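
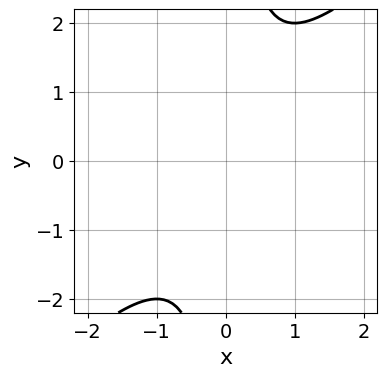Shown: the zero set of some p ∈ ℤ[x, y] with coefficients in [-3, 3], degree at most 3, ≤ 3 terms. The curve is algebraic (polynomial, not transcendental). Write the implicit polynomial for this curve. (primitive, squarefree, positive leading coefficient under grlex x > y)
x^2 - x*y + 1

The degree is 2 — a generic line meets the curve in up to 2 points.
From the visible intercepts: no x-intercept at any integer in the box; it misses every integer gridline on the y-axis.
Fitting integer coefficients to these (and the overall shape) gives p.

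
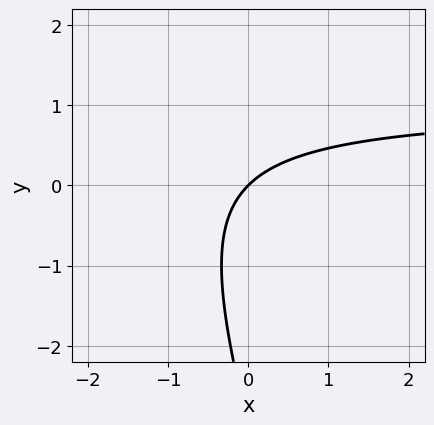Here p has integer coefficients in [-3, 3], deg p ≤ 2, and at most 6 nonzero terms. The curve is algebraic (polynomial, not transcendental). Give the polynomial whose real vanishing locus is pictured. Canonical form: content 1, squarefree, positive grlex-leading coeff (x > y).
3*x*y + y^2 - 3*x + 3*y

1. The degree is 2 — no degree-1 curve has this shape.
2. From the axis intercepts and sections: it crosses the y-axis at the gridline y = 0; it meets the x-axis at x = 0 (among the integer gridlines).
3. Putting this together gives p.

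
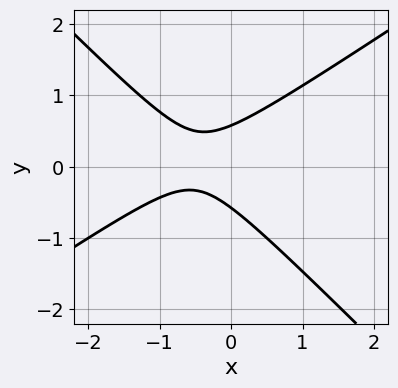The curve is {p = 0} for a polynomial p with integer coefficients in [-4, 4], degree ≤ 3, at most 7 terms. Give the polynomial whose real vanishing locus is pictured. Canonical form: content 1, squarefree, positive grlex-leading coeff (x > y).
The degree is 2 — a generic line meets the curve in up to 2 points.
Against the integer gridlines: no x-intercept at any integer in the box.
Putting this together gives p.

2*x^2 - x*y - 3*y^2 + 2*x + 1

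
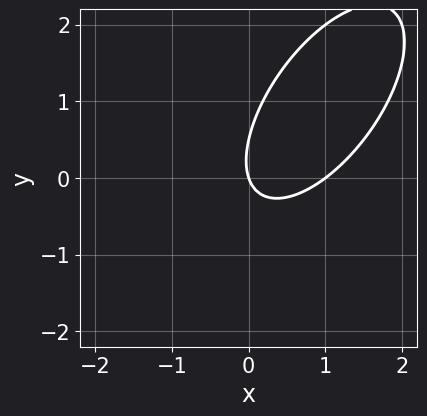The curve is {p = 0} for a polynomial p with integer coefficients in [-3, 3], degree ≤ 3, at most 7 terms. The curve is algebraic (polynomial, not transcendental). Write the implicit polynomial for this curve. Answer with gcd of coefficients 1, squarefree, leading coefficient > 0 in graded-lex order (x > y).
3*x^2 - 3*x*y + 2*y^2 - 3*x - y

1. deg p = 2. No degree-1 curve has this shape.
2. From the axis intercepts and sections: it meets the y-axis at y = 0 (among the integer gridlines); the x-axis gridline crossings are at x ∈ {0, 1}.
3. Assembling these constraints gives the stated polynomial.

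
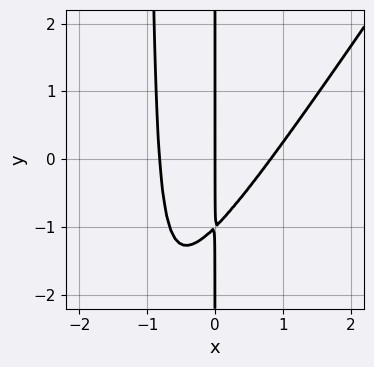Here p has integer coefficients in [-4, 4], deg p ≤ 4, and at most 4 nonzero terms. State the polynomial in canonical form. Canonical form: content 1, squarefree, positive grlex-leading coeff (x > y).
1. deg p = 3.
2. From the visible intercepts: it crosses the x-axis at the gridline x = 0; every point of the y-axis in the box is on the curve.
3. These observations pin down the coefficients.

3*x^3 - 2*x^2*y - 2*x*y - 2*x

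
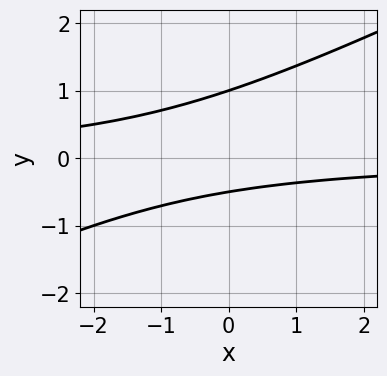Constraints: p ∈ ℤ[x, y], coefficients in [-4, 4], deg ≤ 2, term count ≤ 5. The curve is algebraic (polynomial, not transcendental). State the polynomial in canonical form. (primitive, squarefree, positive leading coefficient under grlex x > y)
x*y - 2*y^2 + y + 1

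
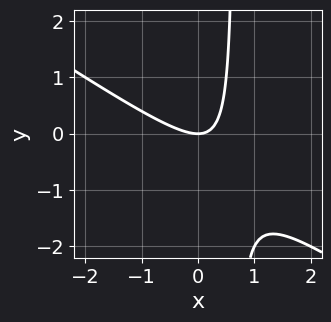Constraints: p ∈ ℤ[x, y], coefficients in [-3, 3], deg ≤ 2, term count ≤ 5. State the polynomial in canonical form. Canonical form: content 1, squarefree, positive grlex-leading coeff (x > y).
2*x^2 + 3*x*y - 2*y

(a) deg p = 2.
(b) Checking where it meets the axes: it meets the x-axis at x = 0 (among the integer gridlines); it meets the y-axis at y = 0 (among the integer gridlines).
(c) The integer polynomial consistent with all of this is the stated p.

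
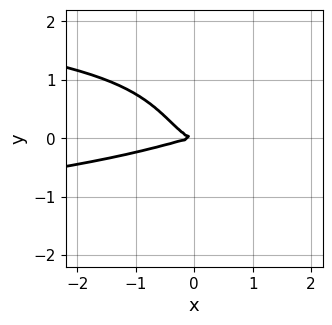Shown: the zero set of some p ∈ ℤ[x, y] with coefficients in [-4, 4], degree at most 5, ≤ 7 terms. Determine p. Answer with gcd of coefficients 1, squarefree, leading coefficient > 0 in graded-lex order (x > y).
3*x^2*y^2 - x*y^3 + x^3 - 3*x^2*y + 2*y^2

1. The degree is 4 — the shape is more complex than any degree-3 curve.
2. Checking where it meets the axes: one x-axis crossing is at x = 0; it crosses the y-axis at the gridline y = 0.
3. The integer polynomial consistent with all of this is the stated p.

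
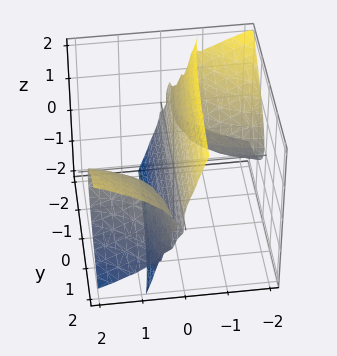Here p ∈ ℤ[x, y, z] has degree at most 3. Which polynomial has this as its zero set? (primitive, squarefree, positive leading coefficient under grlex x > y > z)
Degree: no degree-2 surface has this shape, so deg p = 3.
Checking where it meets the axes: every point of the y-axis in the box is on the surface; it crosses the z-axis at the gridline z = 0; it meets the x-axis at x = 0 (among the integer gridlines).
These observations pin down the coefficients.

2*x^2*y - 3*x*z^2 - z^3 - x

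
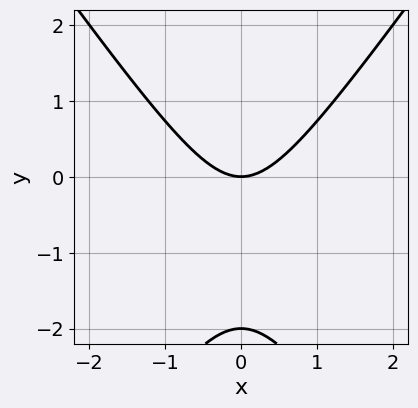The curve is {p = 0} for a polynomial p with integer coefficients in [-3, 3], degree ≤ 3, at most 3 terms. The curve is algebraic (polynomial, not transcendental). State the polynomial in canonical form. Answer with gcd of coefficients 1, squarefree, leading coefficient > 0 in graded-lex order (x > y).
(a) Degree: the shape is more complex than any degree-1 curve, so deg p = 2.
(b) Symmetries: mirror symmetry x ↦ −x ⇒ only even powers of x.
(c) From the axis intercepts and sections: among the integer gridlines, it crosses the y-axis at y ∈ {-2, 0}; it meets the x-axis at x = 0 (among the integer gridlines).
(d) Solving for integer coefficients yields p as stated.

2*x^2 - y^2 - 2*y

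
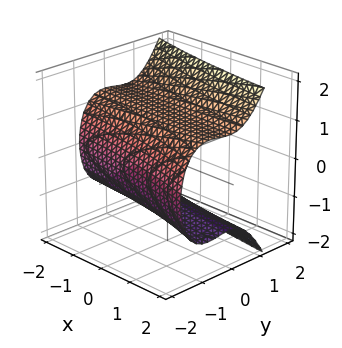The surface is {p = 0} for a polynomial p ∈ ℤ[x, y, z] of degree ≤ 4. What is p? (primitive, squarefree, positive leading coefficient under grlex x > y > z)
First, degree: no degree-2 surface has this shape, so deg p = 3.
Next, observable constraints: it misses every integer gridline on the x-axis.
Finally, matching integer coefficients to the picture gives p.

x*y^2 + 2*y^3 - 2*z^2 + 3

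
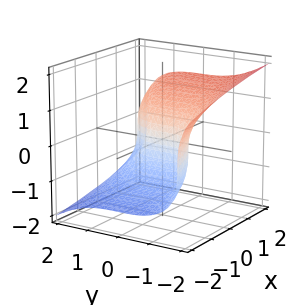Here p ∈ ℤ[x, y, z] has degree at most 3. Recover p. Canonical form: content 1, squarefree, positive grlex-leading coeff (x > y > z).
The degree is 3 — no degree-2 surface has this shape.
Checking where it meets the axes: it crosses the y-axis at the gridline y = 0; it crosses the z-axis at the gridline z = 0; one x-axis crossing is at x = 0.
The integer polynomial consistent with all of this is the stated p.

y^3 + 2*z^3 - 3*x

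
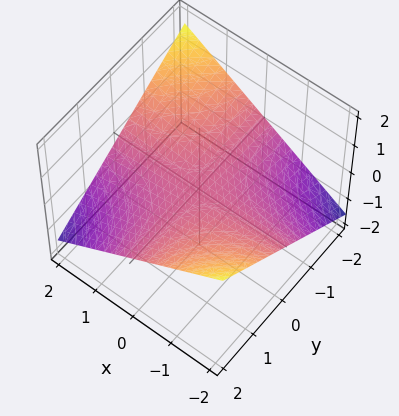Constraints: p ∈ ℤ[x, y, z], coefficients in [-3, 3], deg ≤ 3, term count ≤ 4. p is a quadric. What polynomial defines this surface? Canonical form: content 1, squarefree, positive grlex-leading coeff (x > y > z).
x*y + 3*z

1. Degree: a hyperbolic paraboloid; a quadric, so deg p = 2.
2. Observable constraints: the visible x-axis segment lies entirely on the surface; it meets the z-axis at z = 0 (among the integer gridlines); the visible y-axis segment lies entirely on the surface.
3. Matching integer coefficients to the picture gives p.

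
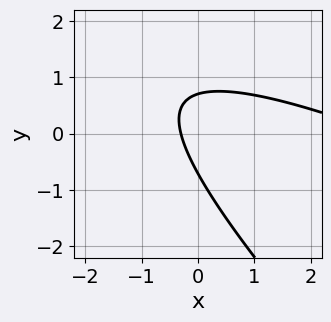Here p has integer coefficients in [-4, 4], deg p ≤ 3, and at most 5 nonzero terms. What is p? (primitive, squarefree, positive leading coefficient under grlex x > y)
deg p = 2.
Solving for integer coefficients yields p as stated.

x^2 + 3*x*y + 2*y^2 - 3*x - 1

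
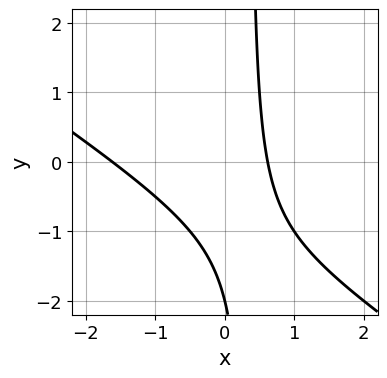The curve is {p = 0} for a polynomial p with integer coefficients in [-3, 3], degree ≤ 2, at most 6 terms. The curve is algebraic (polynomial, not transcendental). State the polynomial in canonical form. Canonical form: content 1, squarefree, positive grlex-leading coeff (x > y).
First, degree: the shape is more complex than any degree-1 curve, so deg p = 2.
Then, against the integer gridlines: it crosses the y-axis at the gridline y = -2.
Finally, putting this together gives p.

2*x^2 + 3*x*y + 2*x - y - 2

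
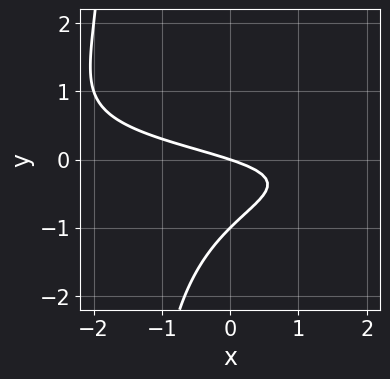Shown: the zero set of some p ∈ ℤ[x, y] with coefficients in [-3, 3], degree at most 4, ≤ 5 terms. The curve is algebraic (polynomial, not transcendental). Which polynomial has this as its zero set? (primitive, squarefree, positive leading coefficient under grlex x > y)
2*x*y^2 + 3*y^2 + x + 3*y

1. Degree: a generic line meets the curve in up to 3 points, so deg p = 3.
2. From the axis intercepts and sections: the y-axis gridline crossings are at y ∈ {-1, 0}; it crosses the x-axis at the gridline x = 0.
3. Assembling these constraints gives the stated polynomial.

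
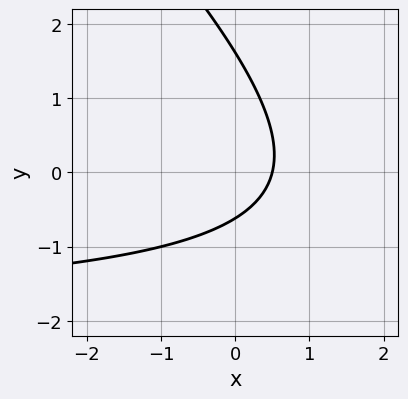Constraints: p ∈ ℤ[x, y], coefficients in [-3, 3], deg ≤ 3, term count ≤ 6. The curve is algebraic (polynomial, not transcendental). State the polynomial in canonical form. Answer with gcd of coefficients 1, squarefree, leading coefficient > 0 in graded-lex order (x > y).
x*y + y^2 + 2*x - y - 1

First, the degree is 2 — a generic line meets the curve in up to 2 points.
Finally, solving for integer coefficients yields p as stated.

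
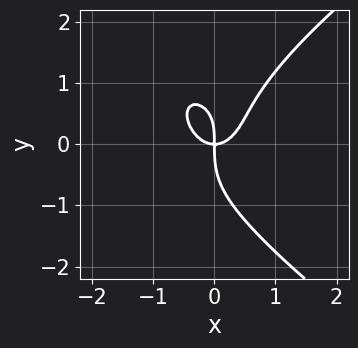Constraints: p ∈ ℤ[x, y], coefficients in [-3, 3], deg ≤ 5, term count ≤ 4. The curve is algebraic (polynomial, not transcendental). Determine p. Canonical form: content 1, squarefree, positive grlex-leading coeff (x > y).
1. The degree is 4 — a generic line meets the curve in up to 4 points.
2. From the axis intercepts and sections: it crosses the x-axis at the gridline x = 0; one y-axis crossing is at y = 0.
3. Putting this together gives p.

y^4 - 3*x^3 - x*y^2 + 2*x*y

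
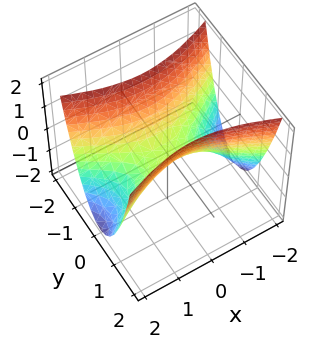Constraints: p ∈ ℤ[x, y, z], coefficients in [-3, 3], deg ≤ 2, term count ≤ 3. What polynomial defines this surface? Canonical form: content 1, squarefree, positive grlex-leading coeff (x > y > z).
x^2 - 3*y^2 + 2*z

1. deg p = 2.
2. Symmetries: mirror symmetry y ↦ −y ⇒ only even powers of y; it's symmetric under x → −x, forcing even powers of x.
3. Observable constraints: it meets the x-axis at x = 0 (among the integer gridlines); one y-axis crossing is at y = 0; it crosses the z-axis at the gridline z = 0.
4. Matching integer coefficients to the picture gives p.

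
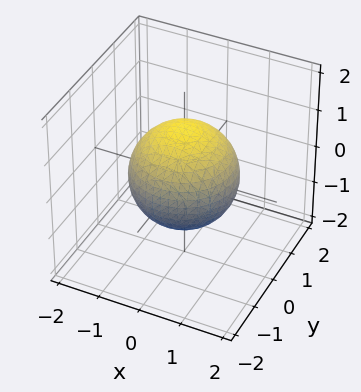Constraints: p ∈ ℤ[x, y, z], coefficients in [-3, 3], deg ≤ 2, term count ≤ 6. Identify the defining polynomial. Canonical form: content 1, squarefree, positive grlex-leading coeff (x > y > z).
2*x^2 + 2*y^2 + 2*z^2 - 3

(a) deg p = 2. No degree-1 surface has this shape.
(b) Symmetry: the z-axis is an axis of rotation, so x and y enter only as x² + y².
(c) Checking where it meets the axes: a circular section at z = 0 has radius between 1 and 2.
(d) Matching integer coefficients to the picture gives p.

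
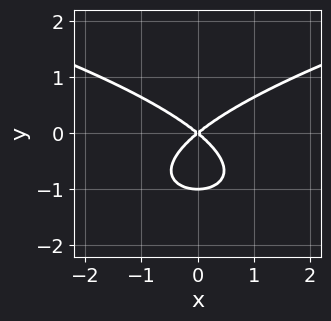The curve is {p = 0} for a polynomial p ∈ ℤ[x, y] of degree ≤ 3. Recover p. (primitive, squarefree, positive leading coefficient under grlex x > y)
3*y^3 - 2*x^2 + 3*y^2

(a) deg p = 3. The shape is more complex than any degree-2 curve.
(b) Symmetries: the x ↦ −x reflection is a symmetry, so x appears only in even powers.
(c) Reading off the gridlines: the y-axis gridline crossings are at y ∈ {-1, 0}; it crosses the x-axis at the gridline x = 0.
(d) Assembling these constraints gives the stated polynomial.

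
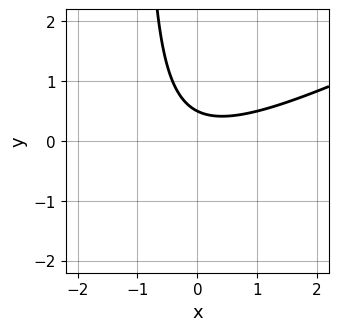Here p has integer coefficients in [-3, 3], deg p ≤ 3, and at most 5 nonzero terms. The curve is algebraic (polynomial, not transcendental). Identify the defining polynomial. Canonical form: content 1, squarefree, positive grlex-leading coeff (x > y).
x^2 - 2*x*y - 2*y + 1

The degree is 2 — the shape is more complex than any degree-1 curve.
From the axis intercepts and sections: the curve avoids every integer x-axis point in the box.
Putting this together gives p.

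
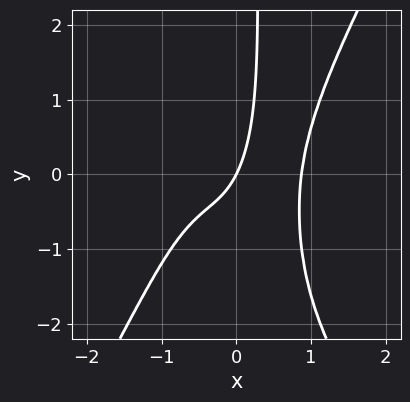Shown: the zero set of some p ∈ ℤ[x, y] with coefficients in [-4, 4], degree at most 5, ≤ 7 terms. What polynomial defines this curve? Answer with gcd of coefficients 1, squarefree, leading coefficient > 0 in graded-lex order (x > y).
The degree is 4 — no degree-3 curve has this shape.
From the visible intercepts: one y-axis crossing is at y = 0; it meets the x-axis at x = 0 (among the integer gridlines).
Matching integer coefficients to the picture gives p.

3*x^4 - x^2*y^2 - 2*x*y - 2*x + y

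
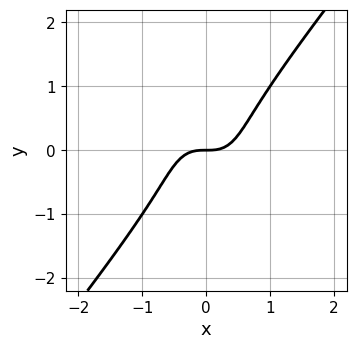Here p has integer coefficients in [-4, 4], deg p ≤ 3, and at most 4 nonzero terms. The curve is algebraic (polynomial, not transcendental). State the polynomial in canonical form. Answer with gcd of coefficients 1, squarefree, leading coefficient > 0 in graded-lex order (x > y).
1. The degree is 3 — the shape is more complex than any degree-2 curve.
2. Checking where it meets the axes: one y-axis crossing is at y = 0; one x-axis crossing is at x = 0.
3. Putting this together gives p.

2*x^3 - y^3 - y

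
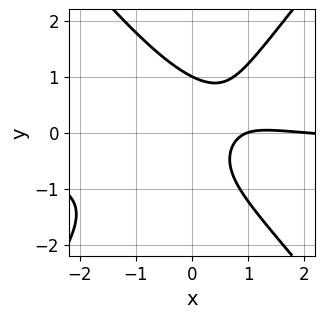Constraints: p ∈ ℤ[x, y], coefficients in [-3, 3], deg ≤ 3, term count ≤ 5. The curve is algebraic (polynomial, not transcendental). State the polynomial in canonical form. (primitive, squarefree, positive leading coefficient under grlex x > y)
3*x^2*y - 2*y^3 + x^2 - 3*x + 2

Degree: the shape is more complex than any degree-2 curve, so deg p = 3.
Reading off the gridlines: among the integer gridlines, it crosses the x-axis at x ∈ {1, 2}; it crosses the y-axis at the gridline y = 1.
These observations pin down the coefficients.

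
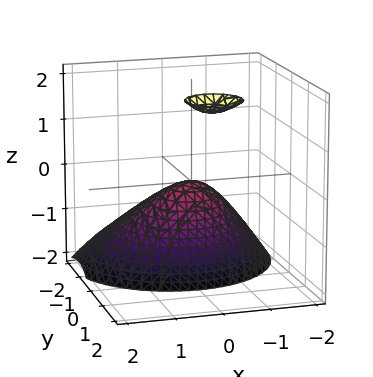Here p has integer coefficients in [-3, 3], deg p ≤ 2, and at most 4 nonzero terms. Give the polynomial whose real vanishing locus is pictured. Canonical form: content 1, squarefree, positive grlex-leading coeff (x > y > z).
I count 2 distinct pieces. They look like related sheets of one shape, so recover p as a whole.
The degree is 2 — the shape is more complex than any degree-1 surface.
From the visible intercepts: it meets the y-axis at y = 0 (among the integer gridlines); one z-axis crossing is at z = 0; it meets the x-axis at x = 0 (among the integer gridlines).
These observations pin down the coefficients.

2*x^2 + 2*y^2 - 3*y*z + 2*z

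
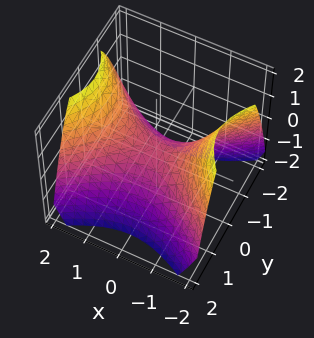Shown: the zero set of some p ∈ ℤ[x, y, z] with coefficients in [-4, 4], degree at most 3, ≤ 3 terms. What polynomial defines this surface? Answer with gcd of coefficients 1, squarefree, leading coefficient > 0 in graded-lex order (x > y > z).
2*x^2 - 3*y^2 - 3*z

(a) deg p = 2. A saddle surface; a quadric.
(b) Symmetries: the y ↦ −y reflection is a symmetry, so y appears only in even powers; the x ↦ −x reflection is a symmetry, so x appears only in even powers.
(c) Against the integer gridlines: it crosses the y-axis at the gridline y = 0; it crosses the z-axis at the gridline z = 0; one x-axis crossing is at x = 0.
(d) These observations pin down the coefficients.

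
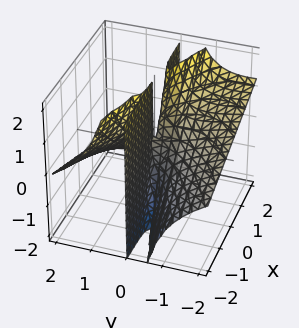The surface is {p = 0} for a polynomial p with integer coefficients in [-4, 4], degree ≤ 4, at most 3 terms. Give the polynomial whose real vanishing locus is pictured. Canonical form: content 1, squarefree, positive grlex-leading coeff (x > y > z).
y^3 + 3*y^2*z + 2*x*y

First, degree: a generic line meets the surface in up to 3 points, so deg p = 3.
Then, reading off the gridlines: every point of the x-axis in the box is on the surface; every point of the z-axis in the box is on the surface.
Finally, fitting integer coefficients to these (and the overall shape) gives p.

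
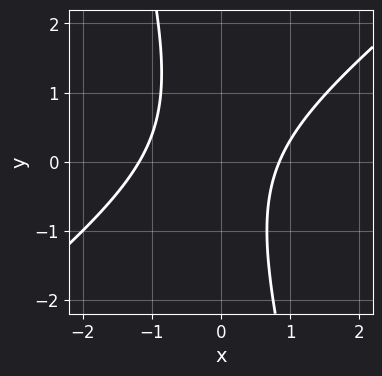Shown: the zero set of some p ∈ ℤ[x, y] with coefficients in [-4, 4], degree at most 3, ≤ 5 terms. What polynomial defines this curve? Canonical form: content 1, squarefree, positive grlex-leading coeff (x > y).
First, deg p = 2. A generic line meets the curve in up to 2 points.
Then, against the integer gridlines: no y-intercept at any integer in the box.
Finally, matching integer coefficients to the picture gives p.

3*x^2 - 3*x*y - y^2 + x - 3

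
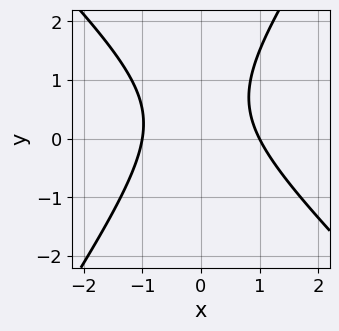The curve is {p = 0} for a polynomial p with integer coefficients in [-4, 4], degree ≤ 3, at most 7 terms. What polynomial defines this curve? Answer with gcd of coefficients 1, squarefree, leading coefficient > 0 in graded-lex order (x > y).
3*x^2 + x*y - 2*y^2 + 2*y - 3

(a) The degree is 2 — no degree-1 curve has this shape.
(b) From the axis intercepts and sections: the x-axis gridline crossings are at x ∈ {-1, 1}; the curve avoids every integer y-axis point in the box.
(c) Together with the visible shape, these determine p as stated.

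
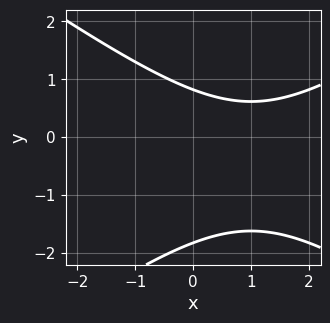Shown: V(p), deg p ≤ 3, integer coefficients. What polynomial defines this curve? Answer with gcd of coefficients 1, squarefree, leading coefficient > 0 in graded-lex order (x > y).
First, degree: a generic line meets the curve in up to 2 points, so deg p = 2.
Then, reading off the gridlines: it misses every integer gridline on the x-axis.
Finally, fitting integer coefficients to these (and the overall shape) gives p.

x^2 - 2*y^2 - 2*x - 2*y + 3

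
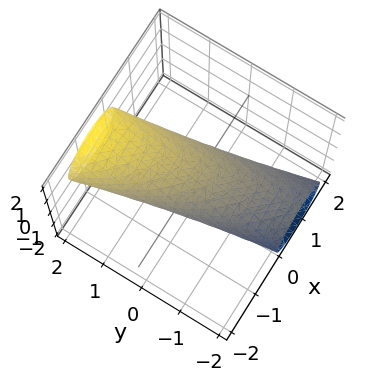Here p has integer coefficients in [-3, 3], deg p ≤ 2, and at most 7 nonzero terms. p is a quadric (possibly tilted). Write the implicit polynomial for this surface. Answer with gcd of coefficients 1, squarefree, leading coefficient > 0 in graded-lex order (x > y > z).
3*x^2 + 2*x*y + y^2 - 3*y*z + 3*z^2 - 2

(a) The degree is 2 — no degree-1 surface has this shape.
(b) Solving for integer coefficients yields p as stated.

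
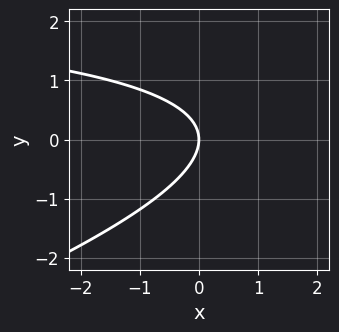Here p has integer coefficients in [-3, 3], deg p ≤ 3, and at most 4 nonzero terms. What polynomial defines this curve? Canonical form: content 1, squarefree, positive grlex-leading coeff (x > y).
The degree is 2 — no degree-1 curve has this shape.
Reading off the gridlines: it meets the x-axis at x = 0 (among the integer gridlines); one y-axis crossing is at y = 0.
Matching integer coefficients to the picture gives p.

x*y - 3*y^2 - 3*x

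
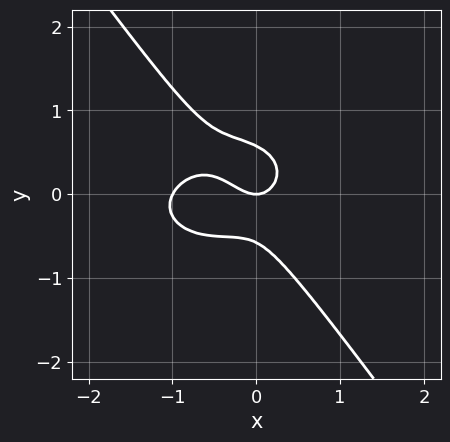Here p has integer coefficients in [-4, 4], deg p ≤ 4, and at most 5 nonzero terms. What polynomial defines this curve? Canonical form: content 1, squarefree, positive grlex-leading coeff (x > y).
First, the degree is 3 — a generic line meets the curve in up to 3 points.
Next, reading off the gridlines: the x-axis gridline crossings are at x ∈ {-1, 0}; it crosses the y-axis at the gridline y = 0.
Finally, the integer polynomial consistent with all of this is the stated p.

2*x^3 + 3*x*y^2 + 3*y^3 + 2*x^2 - y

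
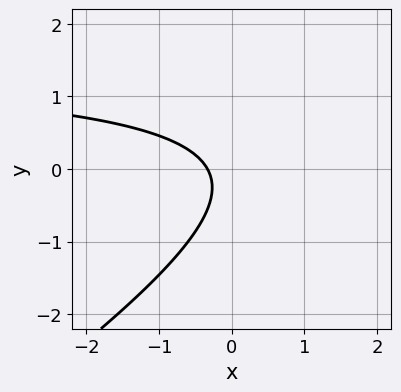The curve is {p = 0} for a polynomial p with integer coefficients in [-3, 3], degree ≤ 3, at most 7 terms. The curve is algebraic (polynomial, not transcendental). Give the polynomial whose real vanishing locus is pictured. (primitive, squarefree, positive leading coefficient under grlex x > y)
2*x*y - 3*y^2 - 3*x - y - 1

deg p = 2.
From the visible intercepts: no y-intercept at any integer in the box.
Matching integer coefficients to the picture gives p.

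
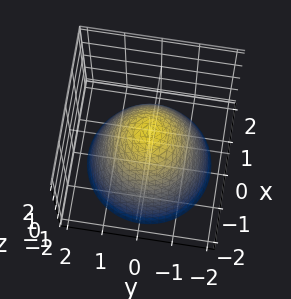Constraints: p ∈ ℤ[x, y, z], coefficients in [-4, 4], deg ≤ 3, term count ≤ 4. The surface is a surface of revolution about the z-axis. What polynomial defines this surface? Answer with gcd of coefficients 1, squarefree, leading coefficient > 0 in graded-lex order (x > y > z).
x^2 + y^2 + z - 1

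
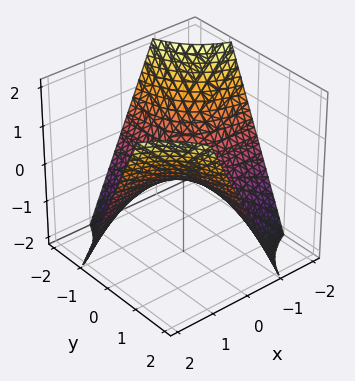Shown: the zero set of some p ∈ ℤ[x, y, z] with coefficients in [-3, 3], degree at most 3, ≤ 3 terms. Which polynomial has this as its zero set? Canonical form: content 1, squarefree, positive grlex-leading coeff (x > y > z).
x*y - z

1. deg p = 2. A saddle surface; a quadric.
2. Checking where it meets the axes: one z-axis crossing is at z = 0; every point of the y-axis in the box is on the surface; the visible x-axis segment lies entirely on the surface.
3. Assembling these constraints gives the stated polynomial.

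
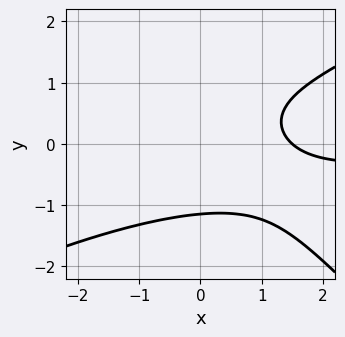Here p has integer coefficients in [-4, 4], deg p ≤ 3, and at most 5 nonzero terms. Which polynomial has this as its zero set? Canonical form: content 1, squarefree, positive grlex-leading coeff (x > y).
First, the degree is 3 — the shape is more complex than any degree-2 curve.
Finally, solving for integer coefficients yields p as stated.

x^2*y - x*y^2 - 2*y^3 + 2*x - 3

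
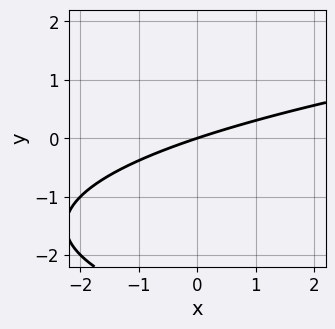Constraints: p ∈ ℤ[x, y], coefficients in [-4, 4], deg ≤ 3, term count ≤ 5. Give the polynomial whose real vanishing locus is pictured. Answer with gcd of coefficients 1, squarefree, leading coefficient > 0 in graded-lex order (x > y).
1. Degree: a generic line meets the curve in up to 2 points, so deg p = 2.
2. Checking where it meets the axes: it meets the x-axis at x = 0 (among the integer gridlines); one y-axis crossing is at y = 0.
3. Solving for integer coefficients yields p as stated.

y^2 - x + 3*y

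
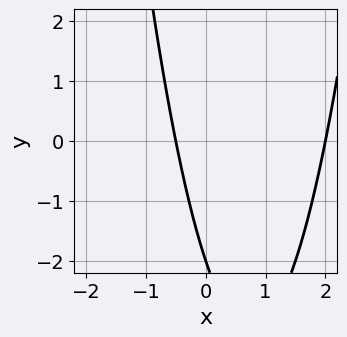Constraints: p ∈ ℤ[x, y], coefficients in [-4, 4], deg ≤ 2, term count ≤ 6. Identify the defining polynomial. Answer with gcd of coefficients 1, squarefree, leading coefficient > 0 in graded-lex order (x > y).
2*x^2 - 3*x - y - 2

1. deg p = 2.
2. Reading off the gridlines: one x-axis crossing is at x = 2; it crosses the y-axis at the gridline y = -2.
3. Assembling these constraints gives the stated polynomial.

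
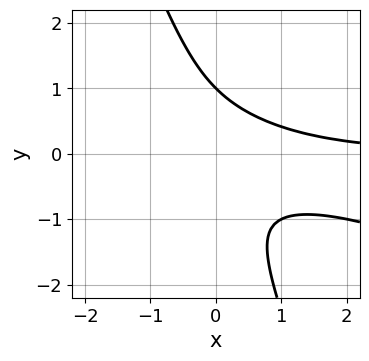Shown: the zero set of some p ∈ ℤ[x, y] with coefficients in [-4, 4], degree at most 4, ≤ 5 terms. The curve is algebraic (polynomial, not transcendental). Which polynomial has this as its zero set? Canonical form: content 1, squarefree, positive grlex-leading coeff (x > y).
x^2*y + 3*x*y^2 + y^3 - 1

1. The degree is 3 — no degree-2 curve has this shape.
2. Reading off the gridlines: the curve avoids every integer x-axis point in the box; it meets the y-axis at y = 1 (among the integer gridlines).
3. Matching integer coefficients to the picture gives p.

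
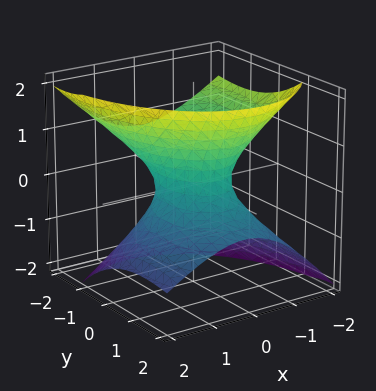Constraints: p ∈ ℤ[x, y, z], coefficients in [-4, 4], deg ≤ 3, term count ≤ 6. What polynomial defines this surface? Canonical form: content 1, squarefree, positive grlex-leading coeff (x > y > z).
2*x^2 + x*z + y^2 + 2*y*z - 2*z^2 - 1

First, degree: a generic line meets the surface in up to 2 points, so deg p = 2.
Next, from the axis intercepts and sections: the surface avoids every integer z-axis point in the box; among the integer gridlines, it crosses the y-axis at y ∈ {-1, 1}.
Finally, together with the visible shape, these determine p as stated.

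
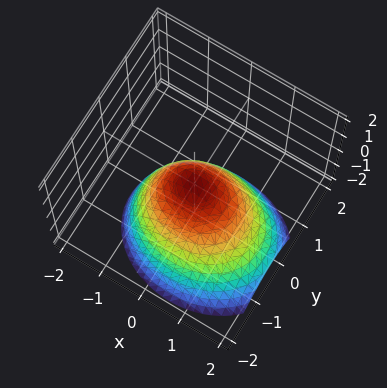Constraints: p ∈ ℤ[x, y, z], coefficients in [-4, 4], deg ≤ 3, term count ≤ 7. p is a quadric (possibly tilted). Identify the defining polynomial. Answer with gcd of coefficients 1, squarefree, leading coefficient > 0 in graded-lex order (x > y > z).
The degree is 2 — a generic line meets the surface in up to 2 points.
Observable constraints: it crosses the x-axis at the gridline x = 0; one y-axis crossing is at y = 0; one z-axis crossing is at z = 0.
Fitting integer coefficients to these (and the overall shape) gives p.

2*x^2 + x*z + 3*y^2 - y*z + 3*z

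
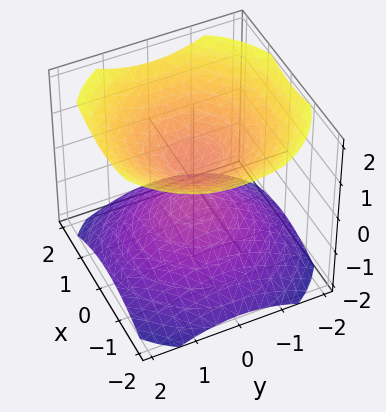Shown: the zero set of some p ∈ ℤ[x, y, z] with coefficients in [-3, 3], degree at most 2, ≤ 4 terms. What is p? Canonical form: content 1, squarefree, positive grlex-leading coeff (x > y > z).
1. I count 2 distinct pieces.
2. Degree: two separate bowl-shaped sheets opening away from each other; a quadric, so deg p = 2.
3. Symmetries: mirror symmetry z ↦ −z ⇒ only even powers of z; the surface is invariant under rotation about z: p = q(x² + y², z).
4. From the visible intercepts: a circular section at z = 1 has radius exactly 1; the surface avoids every integer y-axis point in the box; no x-intercept at any integer in the box.
5. These observations pin down the coefficients.

2*x^2 + 2*y^2 - 3*z^2 + 1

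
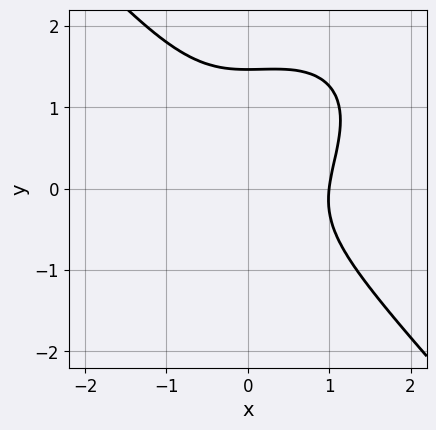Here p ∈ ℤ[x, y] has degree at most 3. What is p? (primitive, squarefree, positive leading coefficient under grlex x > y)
First, degree: a generic line meets the curve in up to 3 points, so deg p = 3.
Next, reading off the gridlines: one x-axis crossing is at x = 1.
Finally, fitting integer coefficients to these (and the overall shape) gives p.

3*x^3 - x^2*y + 3*y^3 - 3*y^2 - 3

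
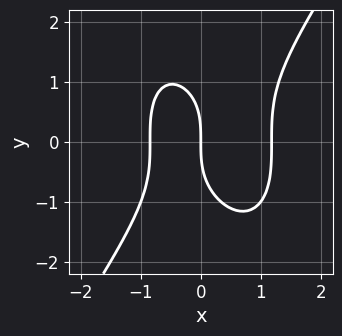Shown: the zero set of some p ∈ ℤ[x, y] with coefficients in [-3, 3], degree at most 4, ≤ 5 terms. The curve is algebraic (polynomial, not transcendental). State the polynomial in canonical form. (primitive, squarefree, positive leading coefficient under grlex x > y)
3*x^3 - y^3 - x^2 - 3*x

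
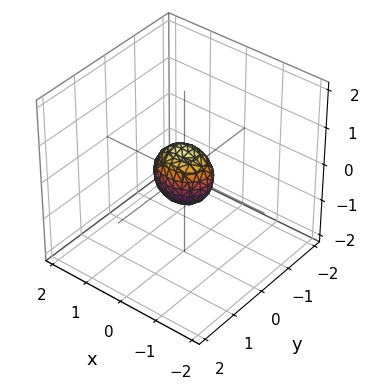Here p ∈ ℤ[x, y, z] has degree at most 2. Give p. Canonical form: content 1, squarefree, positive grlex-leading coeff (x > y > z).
First, degree: bounded and convex; a quadric, so deg p = 2.
Then, symmetries: it's symmetric under y → −y, forcing even powers of y; the x ↦ −x reflection is a symmetry, so x appears only in even powers; mirror symmetry z ↦ −z ⇒ only even powers of z.
Finally, these observations pin down the coefficients.

2*x^2 + 3*y^2 + 2*z^2 - 1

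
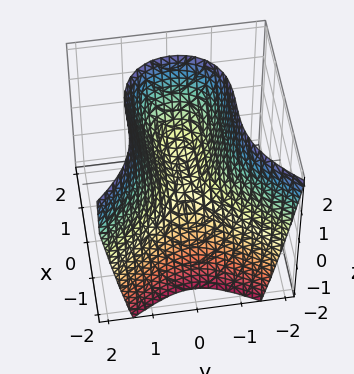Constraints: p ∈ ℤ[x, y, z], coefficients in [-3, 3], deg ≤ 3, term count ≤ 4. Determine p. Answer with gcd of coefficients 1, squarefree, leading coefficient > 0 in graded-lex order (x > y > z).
The degree is 3 — a generic line meets the surface in up to 3 points.
Checking where it meets the axes: one y-axis crossing is at y = 0; it crosses the z-axis at the gridline z = 0; it meets the x-axis at x = 0 (among the integer gridlines).
Solving for integer coefficients yields p as stated.

x^3 + 3*y^2 - 2*z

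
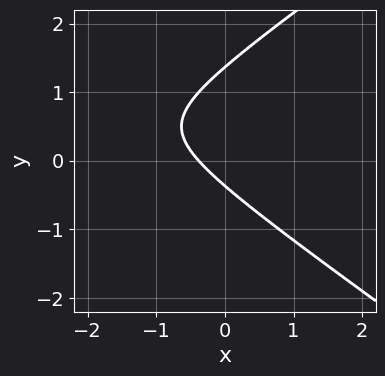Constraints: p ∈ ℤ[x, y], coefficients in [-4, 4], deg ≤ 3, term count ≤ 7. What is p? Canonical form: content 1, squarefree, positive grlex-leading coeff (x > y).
Degree: the shape is more complex than any degree-1 curve, so deg p = 2.
The integer polynomial consistent with all of this is the stated p.

x^2 - 2*y^2 + 3*x + 2*y + 1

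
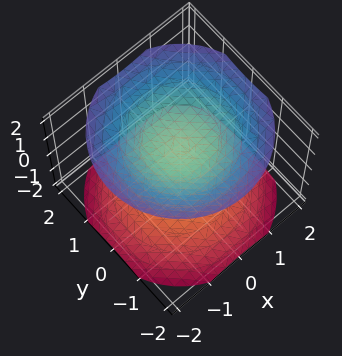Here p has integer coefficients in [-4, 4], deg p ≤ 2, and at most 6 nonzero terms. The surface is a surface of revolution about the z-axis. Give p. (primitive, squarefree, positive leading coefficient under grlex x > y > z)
1. There are 2 components.
2. deg p = 2.
3. Symmetries: rotational symmetry about the z-axis ⇒ p depends on x, y only through x² + y².
4. Checking where it meets the axes: no x-intercept at any integer in the box; the z-axis gridline crossings are at z ∈ {-1, 1}; it misses every integer gridline on the y-axis.
5. Matching integer coefficients to the picture gives p.

2*x^2 + 2*y^2 - 3*z^2 + 3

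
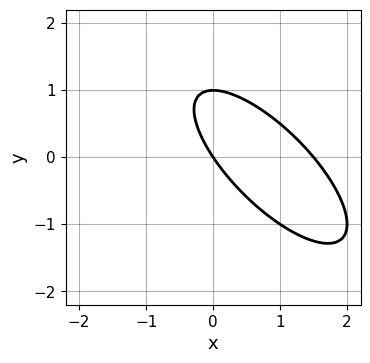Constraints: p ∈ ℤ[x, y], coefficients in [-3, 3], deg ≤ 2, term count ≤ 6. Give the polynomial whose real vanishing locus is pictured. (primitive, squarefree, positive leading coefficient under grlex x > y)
2*x^2 + 3*x*y + 2*y^2 - 3*x - 2*y

deg p = 2. No degree-1 curve has this shape.
From the axis intercepts and sections: among the integer gridlines, it crosses the y-axis at y ∈ {0, 1}; one x-axis crossing is at x = 0.
Solving for integer coefficients yields p as stated.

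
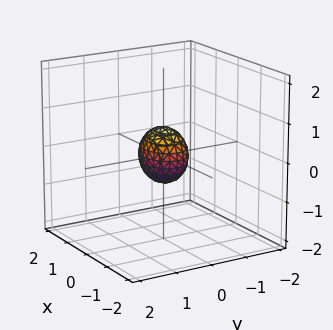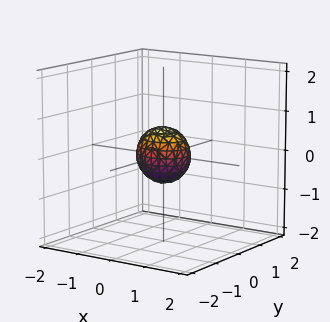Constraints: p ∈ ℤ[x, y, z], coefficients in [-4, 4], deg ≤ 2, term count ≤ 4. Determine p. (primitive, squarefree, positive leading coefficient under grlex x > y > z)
2*x^2 + 3*y^2 + 2*z^2 - 1

(a) Degree: bounded and convex; a quadric, so deg p = 2.
(b) Symmetries: it's symmetric under x → −x, forcing even powers of x; the y ↦ −y reflection is a symmetry, so y appears only in even powers; it's symmetric under z → −z, forcing even powers of z.
(c) Assembling these constraints gives the stated polynomial.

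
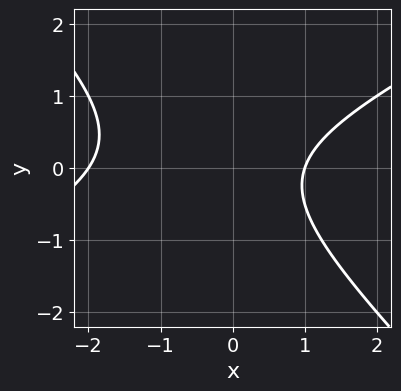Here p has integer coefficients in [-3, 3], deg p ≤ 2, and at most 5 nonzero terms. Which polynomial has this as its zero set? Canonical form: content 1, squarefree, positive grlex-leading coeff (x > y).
x^2 - x*y - 2*y^2 + x - 2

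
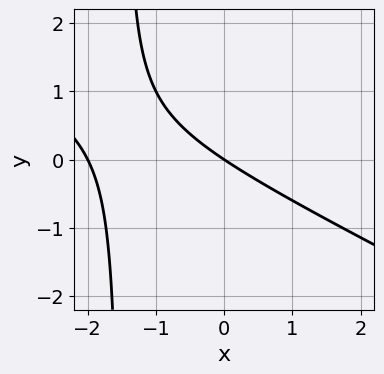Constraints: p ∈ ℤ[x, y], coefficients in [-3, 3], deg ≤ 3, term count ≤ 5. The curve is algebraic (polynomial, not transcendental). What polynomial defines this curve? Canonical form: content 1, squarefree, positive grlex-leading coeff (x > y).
1. deg p = 2. A generic line meets the curve in up to 2 points.
2. Against the integer gridlines: among the integer gridlines, it crosses the x-axis at x ∈ {-2, 0}; it meets the y-axis at y = 0 (among the integer gridlines).
3. Putting this together gives p.

x^2 + 2*x*y + 2*x + 3*y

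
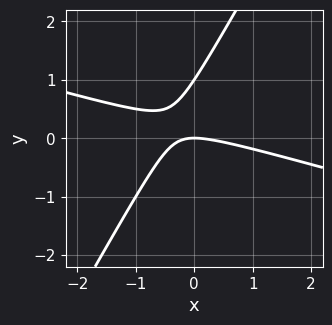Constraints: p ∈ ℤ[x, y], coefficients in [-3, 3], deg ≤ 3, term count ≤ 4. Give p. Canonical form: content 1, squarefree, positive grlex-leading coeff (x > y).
x^2 + 3*x*y - 2*y^2 + 2*y

1. The degree is 2 — a generic line meets the curve in up to 2 points.
2. Against the integer gridlines: it meets the x-axis at x = 0 (among the integer gridlines); among the integer gridlines, it crosses the y-axis at y ∈ {0, 1}.
3. Putting this together gives p.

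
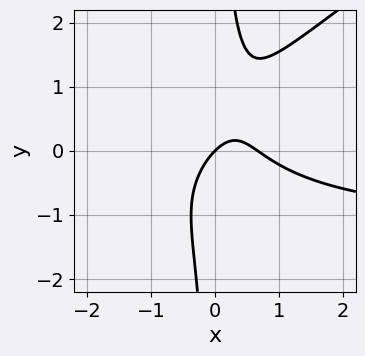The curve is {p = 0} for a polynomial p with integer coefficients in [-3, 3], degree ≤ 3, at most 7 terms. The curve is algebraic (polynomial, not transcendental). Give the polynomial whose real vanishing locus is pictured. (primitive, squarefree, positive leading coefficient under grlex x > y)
2*x^2*y - 3*x*y^2 + 3*x^2 - 2*x + 2*y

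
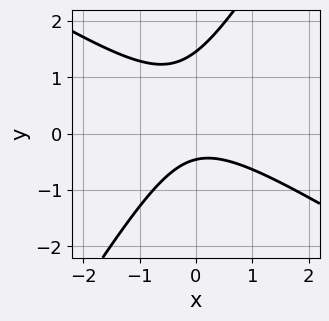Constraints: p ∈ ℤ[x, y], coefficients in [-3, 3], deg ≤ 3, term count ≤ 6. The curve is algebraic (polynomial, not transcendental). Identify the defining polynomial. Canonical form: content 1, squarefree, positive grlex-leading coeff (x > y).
3*x^2 + 3*x*y - 3*y^2 + 3*y + 2

1. The degree is 2 — a generic line meets the curve in up to 2 points.
2. Against the integer gridlines: no x-intercept at any integer in the box.
3. Together with the visible shape, these determine p as stated.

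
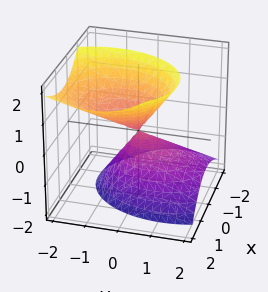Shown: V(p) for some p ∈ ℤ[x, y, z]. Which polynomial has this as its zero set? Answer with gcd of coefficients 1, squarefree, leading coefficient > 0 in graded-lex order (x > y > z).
3*x^2 - 2*x*z + 2*y^2 + 2*y*z - 2*z^2

1. I count 2 distinct pieces.
2. deg p = 2.
3. From the axis intercepts and sections: it meets the y-axis at y = 0 (among the integer gridlines); it crosses the z-axis at the gridline z = 0.
4. Fitting integer coefficients to these (and the overall shape) gives p.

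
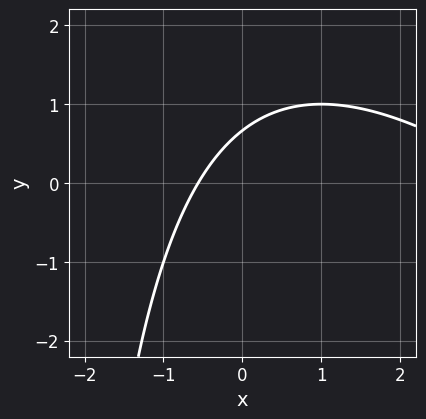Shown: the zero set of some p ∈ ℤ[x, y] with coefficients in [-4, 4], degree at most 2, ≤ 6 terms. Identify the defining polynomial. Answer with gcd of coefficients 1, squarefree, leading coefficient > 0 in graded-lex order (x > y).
First, deg p = 2. No degree-1 curve has this shape.
Finally, putting this together gives p.

x^2 + x*y - 3*x + 3*y - 2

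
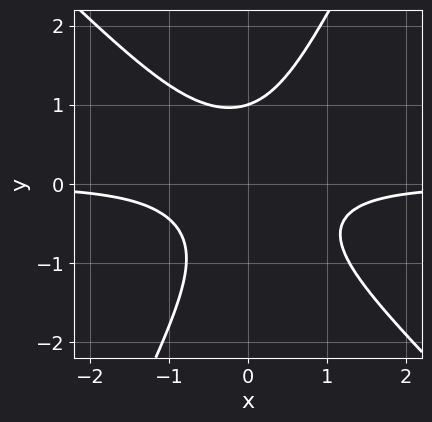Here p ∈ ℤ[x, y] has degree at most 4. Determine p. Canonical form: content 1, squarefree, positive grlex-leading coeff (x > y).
2*x^2*y + x*y^2 - y^3 + 1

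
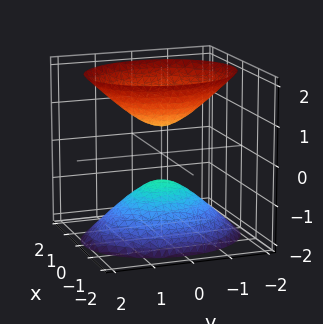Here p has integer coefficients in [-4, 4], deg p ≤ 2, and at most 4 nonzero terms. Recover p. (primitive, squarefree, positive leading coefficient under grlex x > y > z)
First, the picture has 2 separate pieces.
Next, deg p = 2.
Then, symmetries: mirror symmetry x ↦ −x ⇒ only even powers of x; it's symmetric under z → −z, forcing even powers of z; the y ↦ −y reflection is a symmetry, so y appears only in even powers.
Then, from the axis intercepts and sections: the surface avoids every integer y-axis point in the box; no x-intercept at any integer in the box.
Finally, matching integer coefficients to the picture gives p.

3*x^2 + 2*y^2 - 2*z^2 + 1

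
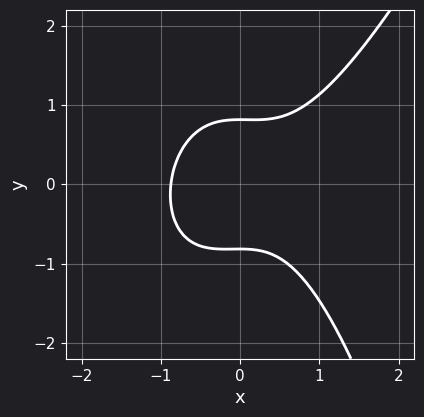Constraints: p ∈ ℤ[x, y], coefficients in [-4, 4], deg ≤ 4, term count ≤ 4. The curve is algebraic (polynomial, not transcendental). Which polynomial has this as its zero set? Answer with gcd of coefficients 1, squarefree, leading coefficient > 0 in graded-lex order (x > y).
3*x^3 - x^2*y - 3*y^2 + 2

(a) deg p = 3. A generic line meets the curve in up to 3 points.
(b) The integer polynomial consistent with all of this is the stated p.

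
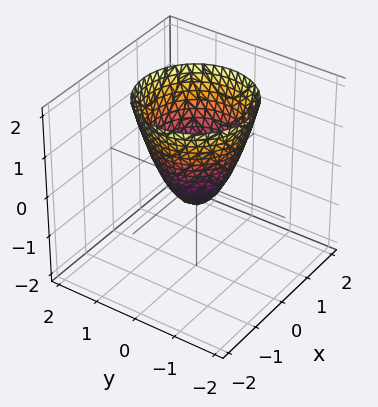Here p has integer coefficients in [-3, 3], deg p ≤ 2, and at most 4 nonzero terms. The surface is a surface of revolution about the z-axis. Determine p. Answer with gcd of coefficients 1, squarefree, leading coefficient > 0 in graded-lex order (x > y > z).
3*x^2 + 3*y^2 - 2*z - 1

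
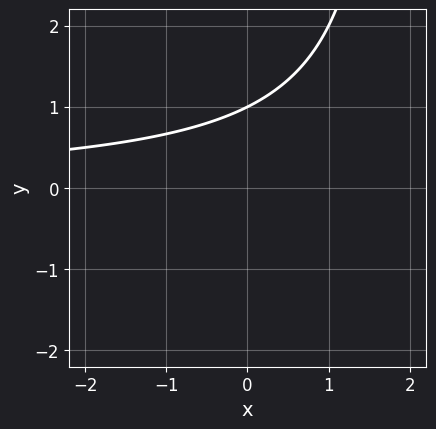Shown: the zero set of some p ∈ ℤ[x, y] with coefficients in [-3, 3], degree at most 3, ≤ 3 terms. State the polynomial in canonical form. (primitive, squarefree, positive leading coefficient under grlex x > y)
x*y - 2*y + 2

The degree is 2 — no degree-1 curve has this shape.
Against the integer gridlines: no x-intercept at any integer in the box; it meets the y-axis at y = 1 (among the integer gridlines).
Putting this together gives p.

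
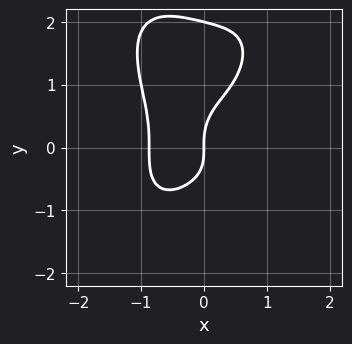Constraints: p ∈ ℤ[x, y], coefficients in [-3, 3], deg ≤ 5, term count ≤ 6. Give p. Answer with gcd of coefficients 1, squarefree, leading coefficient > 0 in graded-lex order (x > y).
3*x^4 + y^4 - 2*y^3 + 2*x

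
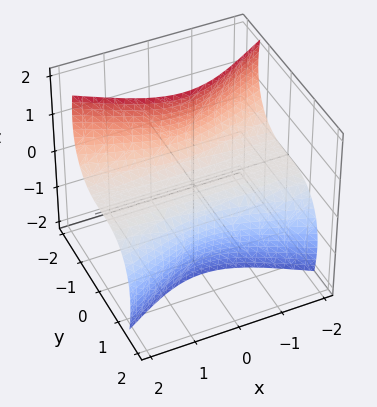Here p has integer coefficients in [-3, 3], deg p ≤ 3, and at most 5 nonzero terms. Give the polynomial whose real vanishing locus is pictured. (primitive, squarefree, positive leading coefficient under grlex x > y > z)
2*x^2*z + 3*y^3 + 3*y*z^2 + 3*z

The degree is 3 — the shape is more complex than any degree-2 surface.
From the axis intercepts and sections: the visible x-axis segment lies entirely on the surface; one z-axis crossing is at z = 0.
The integer polynomial consistent with all of this is the stated p.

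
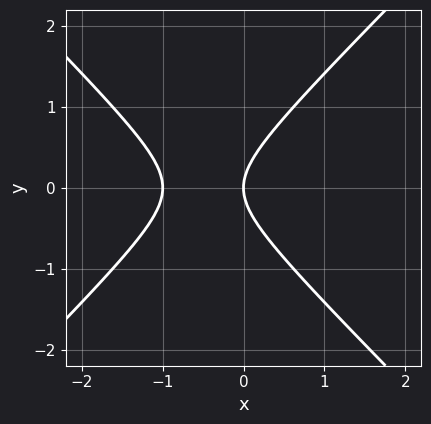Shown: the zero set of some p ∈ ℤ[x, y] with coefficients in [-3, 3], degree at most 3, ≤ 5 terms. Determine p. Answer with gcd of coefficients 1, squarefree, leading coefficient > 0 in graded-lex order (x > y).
x^2 - y^2 + x

(a) Degree: a generic line meets the curve in up to 2 points, so deg p = 2.
(b) Symmetries: it's symmetric under y → −y, forcing even powers of y.
(c) Observable constraints: one y-axis crossing is at y = 0; the x-axis gridline crossings are at x ∈ {-1, 0}.
(d) Solving for integer coefficients yields p as stated.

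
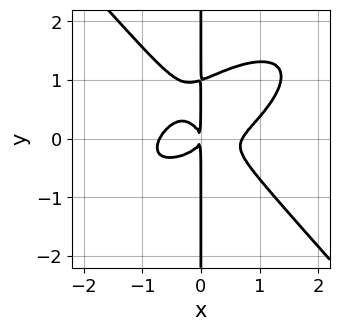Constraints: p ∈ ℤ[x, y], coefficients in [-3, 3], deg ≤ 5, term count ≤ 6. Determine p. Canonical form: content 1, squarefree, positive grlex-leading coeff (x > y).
2*x^4 - 2*x^3*y + 3*x*y^3 - 3*x*y^2 - x^2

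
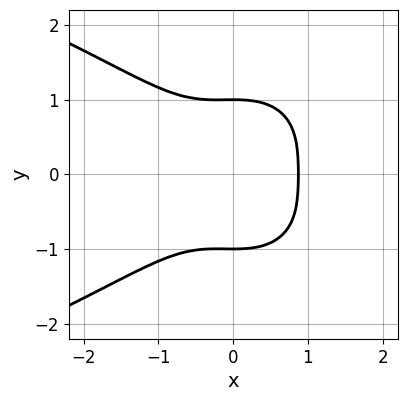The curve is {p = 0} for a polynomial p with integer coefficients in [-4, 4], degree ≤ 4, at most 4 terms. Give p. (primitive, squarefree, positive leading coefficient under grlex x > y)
x^2*y^2 + 2*y^4 + 3*x^3 - 2

(a) deg p = 4. The shape is more complex than any degree-3 curve.
(b) Symmetries: mirror symmetry y ↦ −y ⇒ only even powers of y.
(c) Checking where it meets the axes: among the integer gridlines, it crosses the y-axis at y ∈ {-1, 1}.
(d) Assembling these constraints gives the stated polynomial.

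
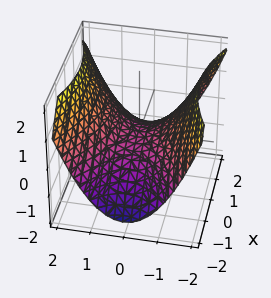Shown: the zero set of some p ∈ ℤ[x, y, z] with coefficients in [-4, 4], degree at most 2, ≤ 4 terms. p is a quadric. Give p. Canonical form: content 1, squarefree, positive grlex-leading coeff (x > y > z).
First, degree: a hyperbolic paraboloid; a quadric, so deg p = 2.
Then, symmetries: it's symmetric under x → −x, forcing even powers of x; it's symmetric under y → −y, forcing even powers of y.
Next, against the integer gridlines: one y-axis crossing is at y = 0; it crosses the x-axis at the gridline x = 0.
Finally, fitting integer coefficients to these (and the overall shape) gives p.

x^2 - 2*y^2 + 3*z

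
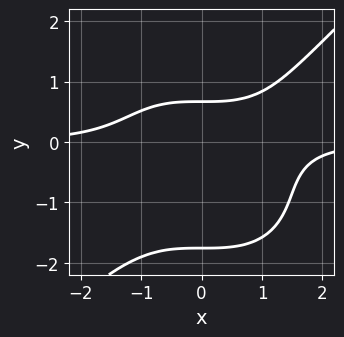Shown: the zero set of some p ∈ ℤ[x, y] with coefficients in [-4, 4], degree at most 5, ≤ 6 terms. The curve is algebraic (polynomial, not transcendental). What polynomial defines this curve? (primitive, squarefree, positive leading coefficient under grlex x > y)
First, degree: no degree-3 curve has this shape, so deg p = 4.
Next, observable constraints: no x-intercept at any integer in the box.
Finally, assembling these constraints gives the stated polynomial.

2*x^3*y - 2*y^4 - 2*y^3 - 3*y + 3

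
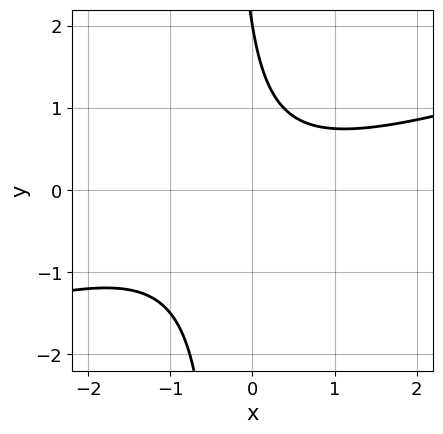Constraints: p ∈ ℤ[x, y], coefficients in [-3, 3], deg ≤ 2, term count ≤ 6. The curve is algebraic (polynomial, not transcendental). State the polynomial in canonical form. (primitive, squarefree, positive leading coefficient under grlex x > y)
1. The degree is 2 — the shape is more complex than any degree-1 curve.
2. Against the integer gridlines: no x-intercept at any integer in the box; one y-axis crossing is at y = 2.
3. The integer polynomial consistent with all of this is the stated p.

x^2 - 3*x*y - y + 2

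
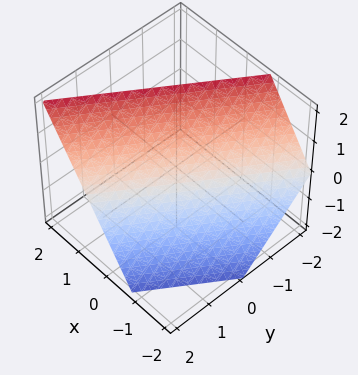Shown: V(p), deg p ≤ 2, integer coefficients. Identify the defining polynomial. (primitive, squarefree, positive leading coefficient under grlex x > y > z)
3*x - 2*y - 2*z + 2

(a) Degree: every cross-section is a straight line — this is a plane, so deg p = 1.
(b) Reading off the gridlines: one y-axis crossing is at y = 1; one z-axis crossing is at z = 1.
(c) Solving for integer coefficients yields p as stated.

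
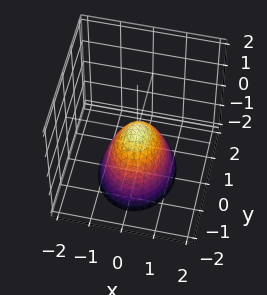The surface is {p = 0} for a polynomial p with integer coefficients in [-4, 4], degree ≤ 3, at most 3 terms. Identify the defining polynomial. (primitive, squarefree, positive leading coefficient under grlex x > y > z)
3*x^2 + 2*y^2 + 2*z

deg p = 2. A paraboloid; a quadric.
Symmetries: it's symmetric under x → −x, forcing even powers of x; it's symmetric under y → −y, forcing even powers of y.
From the visible intercepts: it meets the x-axis at x = 0 (among the integer gridlines); it meets the z-axis at z = 0 (among the integer gridlines).
Matching integer coefficients to the picture gives p.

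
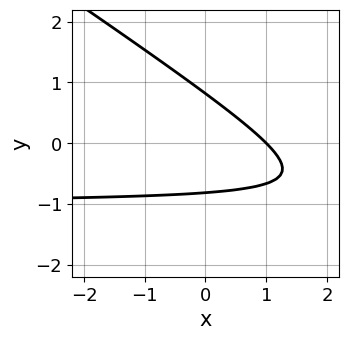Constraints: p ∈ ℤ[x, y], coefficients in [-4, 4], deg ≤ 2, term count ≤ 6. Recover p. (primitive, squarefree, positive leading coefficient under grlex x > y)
2*x*y + 3*y^2 + 2*x - 2

(a) The degree is 2 — no degree-1 curve has this shape.
(b) Reading off the gridlines: one x-axis crossing is at x = 1.
(c) Matching integer coefficients to the picture gives p.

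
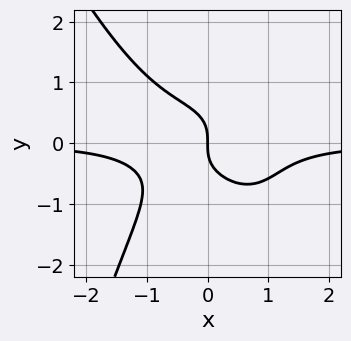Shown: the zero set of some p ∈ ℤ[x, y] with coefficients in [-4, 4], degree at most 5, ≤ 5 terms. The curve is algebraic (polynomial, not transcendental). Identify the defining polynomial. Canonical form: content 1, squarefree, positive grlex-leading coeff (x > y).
deg p = 4. A generic line meets the curve in up to 4 points.
From the visible intercepts: one y-axis crossing is at y = 0; it crosses the x-axis at the gridline x = 0.
Putting this together gives p.

3*x^3*y + x^2*y^2 + 3*y^3 + 2*x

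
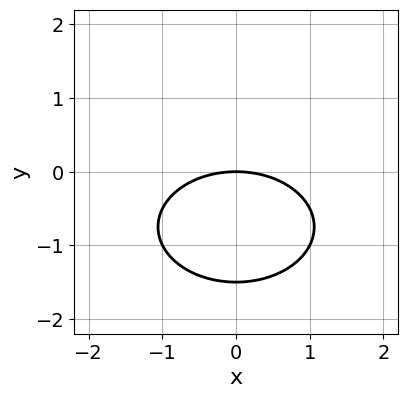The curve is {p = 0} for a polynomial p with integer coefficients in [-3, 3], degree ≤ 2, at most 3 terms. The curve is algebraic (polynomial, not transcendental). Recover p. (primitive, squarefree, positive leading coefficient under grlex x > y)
x^2 + 2*y^2 + 3*y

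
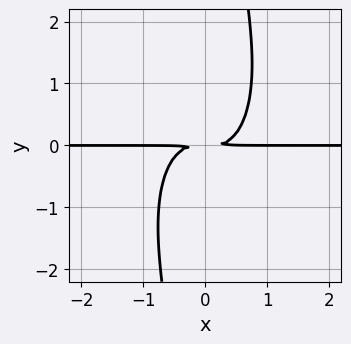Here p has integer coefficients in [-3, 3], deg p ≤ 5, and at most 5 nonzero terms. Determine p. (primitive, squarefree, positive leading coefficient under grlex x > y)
3*x^3*y + x*y^3 - 2*y^2

deg p = 4.
Reading off the gridlines: every point of the x-axis in the box is on the curve.
These observations pin down the coefficients.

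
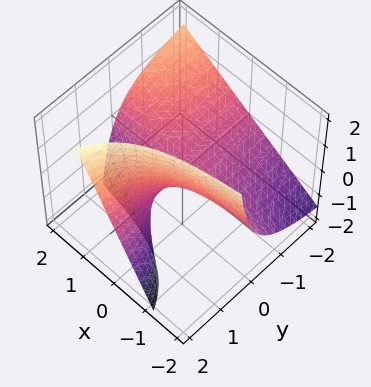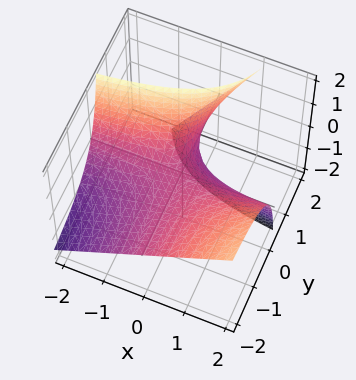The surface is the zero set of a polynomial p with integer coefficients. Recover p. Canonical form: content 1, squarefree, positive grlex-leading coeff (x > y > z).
The degree is 2 — no degree-1 surface has this shape.
From the visible intercepts: one z-axis crossing is at z = 0; the visible y-axis segment lies entirely on the surface; the visible x-axis segment lies entirely on the surface.
Solving for integer coefficients yields p as stated.

x*y - y*z + z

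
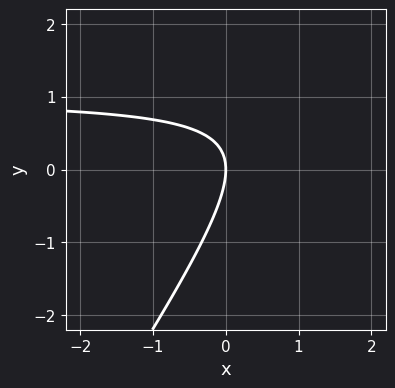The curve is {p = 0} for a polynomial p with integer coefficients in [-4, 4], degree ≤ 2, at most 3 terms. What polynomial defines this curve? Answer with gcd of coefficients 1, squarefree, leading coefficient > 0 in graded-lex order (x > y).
3*x*y - 2*y^2 - 3*x

First, degree: the shape is more complex than any degree-1 curve, so deg p = 2.
Next, from the axis intercepts and sections: one x-axis crossing is at x = 0; it crosses the y-axis at the gridline y = 0.
Finally, the integer polynomial consistent with all of this is the stated p.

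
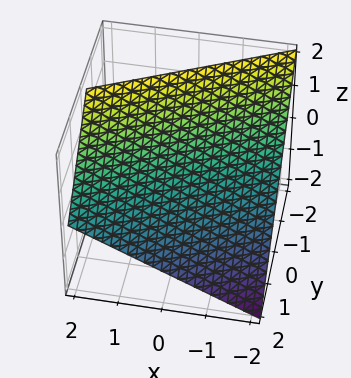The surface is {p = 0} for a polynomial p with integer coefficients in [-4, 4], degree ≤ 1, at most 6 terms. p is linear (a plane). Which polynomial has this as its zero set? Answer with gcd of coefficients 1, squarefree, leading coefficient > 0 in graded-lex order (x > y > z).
x - 2*y - 2*z + 2

First, degree: every cross-section is a straight line — this is a plane, so deg p = 1.
Then, observable constraints: one y-axis crossing is at y = 1; one z-axis crossing is at z = 1.
Finally, the integer polynomial consistent with all of this is the stated p.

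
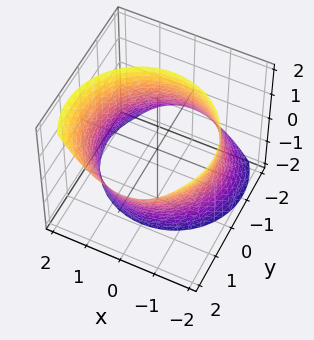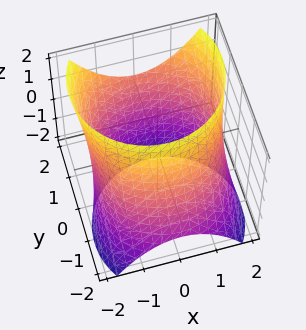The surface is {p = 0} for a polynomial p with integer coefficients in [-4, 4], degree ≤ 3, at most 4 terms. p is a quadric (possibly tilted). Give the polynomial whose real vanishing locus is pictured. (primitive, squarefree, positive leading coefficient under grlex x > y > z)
(a) Degree: the shape is more complex than any degree-1 surface, so deg p = 2.
(b) Observable constraints: no z-intercept at any integer in the box.
(c) Solving for integer coefficients yields p as stated.

x^2 + y^2 - y*z - 3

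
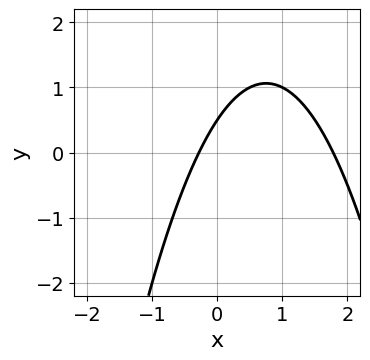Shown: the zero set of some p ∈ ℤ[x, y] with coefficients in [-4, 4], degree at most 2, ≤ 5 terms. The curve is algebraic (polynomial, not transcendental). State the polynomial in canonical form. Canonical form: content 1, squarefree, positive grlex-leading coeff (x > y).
First, deg p = 2. A generic line meets the curve in up to 2 points.
Finally, putting this together gives p.

2*x^2 - 3*x + 2*y - 1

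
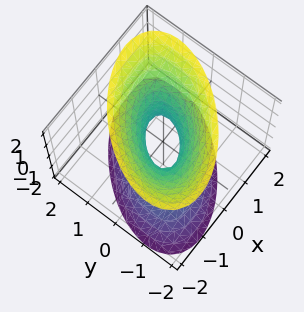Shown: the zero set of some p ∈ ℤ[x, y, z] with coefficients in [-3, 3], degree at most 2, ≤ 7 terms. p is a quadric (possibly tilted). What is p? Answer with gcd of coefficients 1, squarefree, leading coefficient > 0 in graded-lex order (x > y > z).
The degree is 2 — no degree-1 surface has this shape.
From the visible intercepts: no z-intercept at any integer in the box.
Putting this together gives p.

3*x^2 - 3*x*y + 3*y^2 - 2*z^2 - 1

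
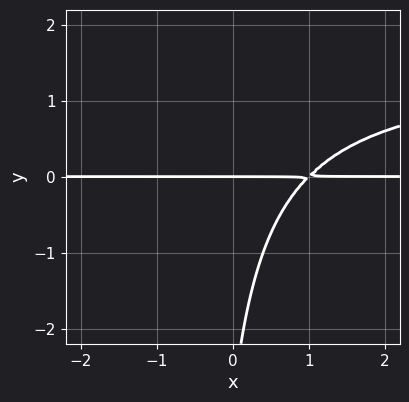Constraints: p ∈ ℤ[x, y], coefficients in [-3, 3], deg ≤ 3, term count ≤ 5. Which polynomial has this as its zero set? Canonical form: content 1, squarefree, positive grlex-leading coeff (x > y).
2*x*y^2 - 3*x*y + y^2 + 3*y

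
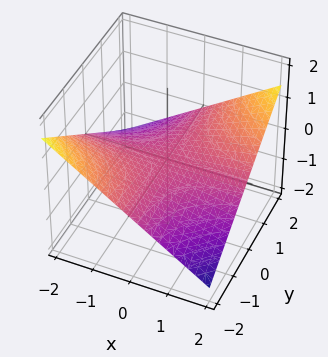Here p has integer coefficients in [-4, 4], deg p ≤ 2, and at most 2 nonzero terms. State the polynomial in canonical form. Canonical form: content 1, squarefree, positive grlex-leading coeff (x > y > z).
(a) deg p = 2.
(b) Against the integer gridlines: every point of the x-axis in the box is on the surface; it meets the z-axis at z = 0 (among the integer gridlines); the visible y-axis segment lies entirely on the surface.
(c) The integer polynomial consistent with all of this is the stated p.

x*y - 3*z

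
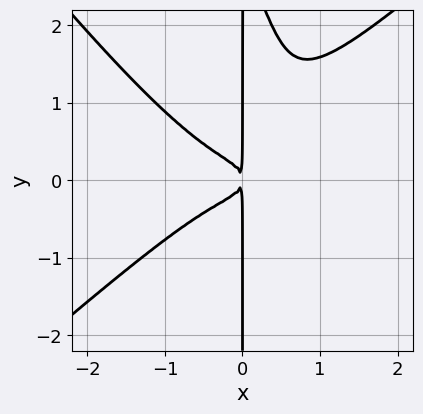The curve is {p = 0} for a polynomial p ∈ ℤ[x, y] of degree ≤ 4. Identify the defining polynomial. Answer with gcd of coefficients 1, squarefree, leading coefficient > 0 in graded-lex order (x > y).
3*x^4 - 3*x^2*y^2 - x*y^3 + 3*x*y^2 + x^2

(a) Degree: no degree-3 curve has this shape, so deg p = 4.
(b) From the axis intercepts and sections: the visible y-axis segment lies entirely on the curve.
(c) Putting this together gives p.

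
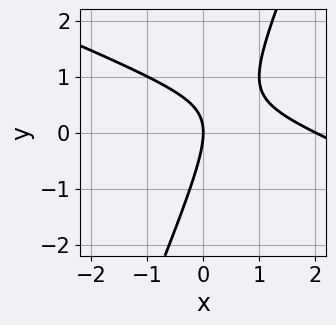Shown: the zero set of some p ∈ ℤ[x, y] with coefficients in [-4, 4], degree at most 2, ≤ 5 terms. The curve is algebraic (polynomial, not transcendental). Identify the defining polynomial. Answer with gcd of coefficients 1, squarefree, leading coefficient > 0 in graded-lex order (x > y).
First, degree: no degree-1 curve has this shape, so deg p = 2.
Next, checking where it meets the axes: it meets the y-axis at y = 0 (among the integer gridlines); the x-axis gridline crossings are at x ∈ {0, 2}.
Finally, the integer polynomial consistent with all of this is the stated p.

x^2 + 2*x*y - y^2 - 2*x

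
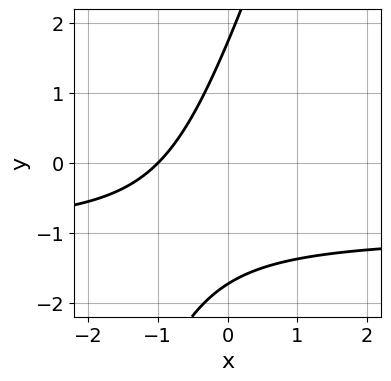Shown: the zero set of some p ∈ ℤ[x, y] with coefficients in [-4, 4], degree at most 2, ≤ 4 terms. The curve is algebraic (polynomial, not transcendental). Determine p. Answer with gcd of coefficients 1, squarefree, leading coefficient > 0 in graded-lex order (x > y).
3*x*y - y^2 + 3*x + 3

First, deg p = 2. No degree-1 curve has this shape.
Next, checking where it meets the axes: it meets the x-axis at x = -1 (among the integer gridlines).
Finally, fitting integer coefficients to these (and the overall shape) gives p.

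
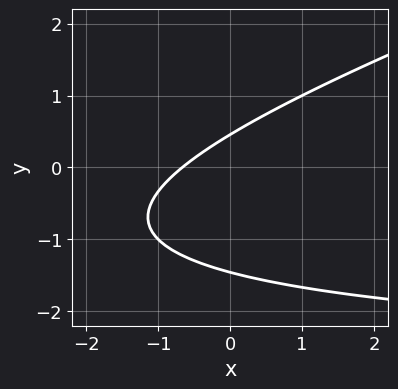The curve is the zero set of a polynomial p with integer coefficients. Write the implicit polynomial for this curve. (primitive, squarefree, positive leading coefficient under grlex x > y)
deg p = 2. A generic line meets the curve in up to 2 points.
Putting this together gives p.

x*y - 3*y^2 + 3*x - 3*y + 2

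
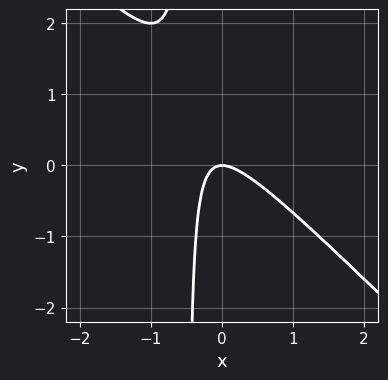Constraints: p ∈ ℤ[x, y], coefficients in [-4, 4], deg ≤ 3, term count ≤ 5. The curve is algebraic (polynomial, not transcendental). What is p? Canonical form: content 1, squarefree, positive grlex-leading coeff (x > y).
1. Degree: no degree-1 curve has this shape, so deg p = 2.
2. From the visible intercepts: one y-axis crossing is at y = 0; it crosses the x-axis at the gridline x = 0.
3. Assembling these constraints gives the stated polynomial.

2*x^2 + 2*x*y + y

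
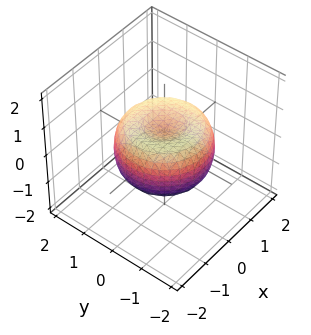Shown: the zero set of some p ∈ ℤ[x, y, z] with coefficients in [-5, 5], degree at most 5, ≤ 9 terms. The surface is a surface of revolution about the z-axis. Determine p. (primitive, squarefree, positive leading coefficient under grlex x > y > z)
First, the degree is 4 — a generic line meets the surface in up to 4 points.
Next, symmetry: the z-axis is an axis of rotation, so x and y enter only as x² + y².
Then, observable constraints: a circular section at z = 0 has radius between 1 and 2.
Finally, solving for integer coefficients yields p as stated.

2*x^4 + 4*x^2*y^2 + 2*y^4 - 3*x^2 - 3*y^2 + 3*z^2 - 1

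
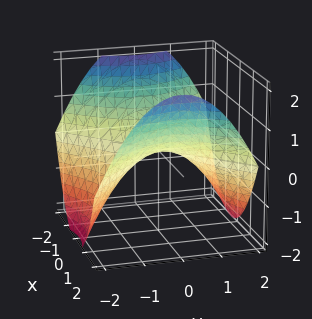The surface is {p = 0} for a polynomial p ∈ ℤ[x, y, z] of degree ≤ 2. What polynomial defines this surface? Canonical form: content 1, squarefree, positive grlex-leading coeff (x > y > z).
x^2 - y^2 - 2*z

1. The degree is 2 — a saddle surface; a quadric.
2. Symmetries: mirror symmetry y ↦ −y ⇒ only even powers of y; it's symmetric under x → −x, forcing even powers of x.
3. Checking where it meets the axes: one x-axis crossing is at x = 0; one y-axis crossing is at y = 0; one z-axis crossing is at z = 0.
4. Solving for integer coefficients yields p as stated.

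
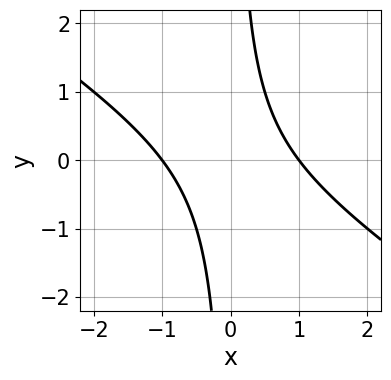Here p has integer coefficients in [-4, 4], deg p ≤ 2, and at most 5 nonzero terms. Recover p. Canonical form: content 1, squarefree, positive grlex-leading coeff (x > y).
2*x^2 + 3*x*y - 2

First, degree: the shape is more complex than any degree-1 curve, so deg p = 2.
Next, from the axis intercepts and sections: it misses every integer gridline on the y-axis; among the integer gridlines, it crosses the x-axis at x ∈ {-1, 1}.
Finally, these observations pin down the coefficients.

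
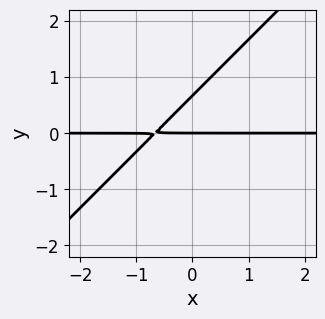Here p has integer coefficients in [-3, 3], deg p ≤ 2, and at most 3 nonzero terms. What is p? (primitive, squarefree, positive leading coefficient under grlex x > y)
(a) deg p = 2. No degree-1 curve has this shape.
(b) Against the integer gridlines: every point of the x-axis in the box is on the curve; it meets the y-axis at y = 0 (among the integer gridlines).
(c) Together with the visible shape, these determine p as stated.

3*x*y - 3*y^2 + 2*y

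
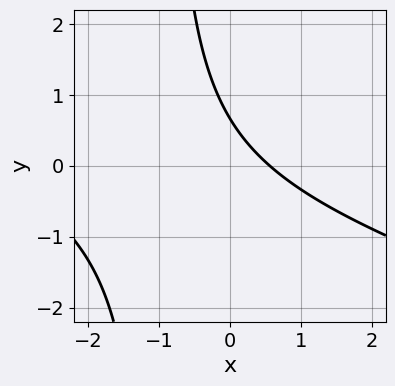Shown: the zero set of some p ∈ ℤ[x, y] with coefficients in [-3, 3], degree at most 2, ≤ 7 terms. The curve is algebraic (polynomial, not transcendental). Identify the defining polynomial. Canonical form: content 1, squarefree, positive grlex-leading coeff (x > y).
x^2 + 3*x*y + 3*x + 3*y - 2

1. Degree: the shape is more complex than any degree-1 curve, so deg p = 2.
2. Solving for integer coefficients yields p as stated.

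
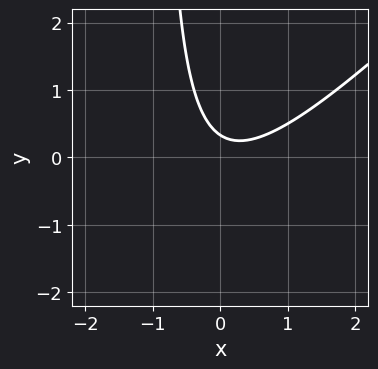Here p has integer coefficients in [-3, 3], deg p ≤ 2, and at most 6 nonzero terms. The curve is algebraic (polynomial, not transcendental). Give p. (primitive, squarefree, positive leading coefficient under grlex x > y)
1. deg p = 2. A generic line meets the curve in up to 2 points.
2. Observable constraints: no x-intercept at any integer in the box.
3. Solving for integer coefficients yields p as stated.

3*x^2 - 3*x*y - x - 3*y + 1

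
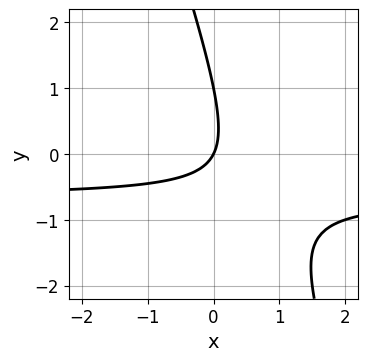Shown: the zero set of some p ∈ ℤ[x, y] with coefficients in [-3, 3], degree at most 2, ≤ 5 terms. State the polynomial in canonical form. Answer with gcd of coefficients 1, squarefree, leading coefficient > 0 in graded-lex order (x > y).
3*x*y + y^2 + 2*x - y

1. Degree: no degree-1 curve has this shape, so deg p = 2.
2. From the axis intercepts and sections: the y-axis gridline crossings are at y ∈ {0, 1}; one x-axis crossing is at x = 0.
3. These observations pin down the coefficients.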